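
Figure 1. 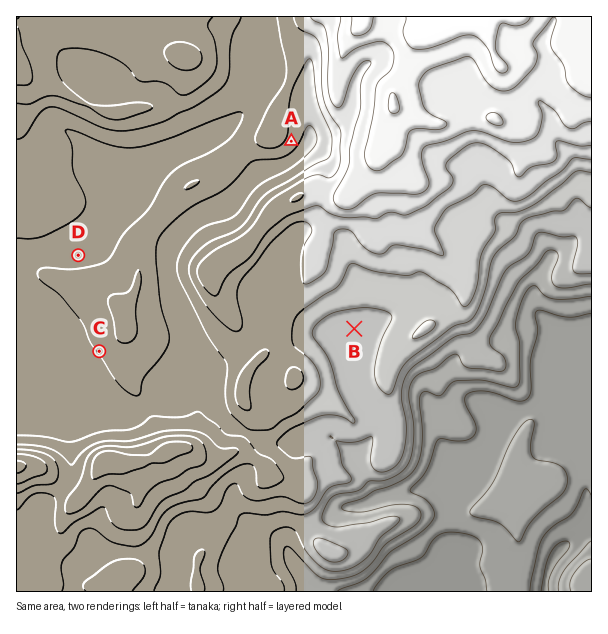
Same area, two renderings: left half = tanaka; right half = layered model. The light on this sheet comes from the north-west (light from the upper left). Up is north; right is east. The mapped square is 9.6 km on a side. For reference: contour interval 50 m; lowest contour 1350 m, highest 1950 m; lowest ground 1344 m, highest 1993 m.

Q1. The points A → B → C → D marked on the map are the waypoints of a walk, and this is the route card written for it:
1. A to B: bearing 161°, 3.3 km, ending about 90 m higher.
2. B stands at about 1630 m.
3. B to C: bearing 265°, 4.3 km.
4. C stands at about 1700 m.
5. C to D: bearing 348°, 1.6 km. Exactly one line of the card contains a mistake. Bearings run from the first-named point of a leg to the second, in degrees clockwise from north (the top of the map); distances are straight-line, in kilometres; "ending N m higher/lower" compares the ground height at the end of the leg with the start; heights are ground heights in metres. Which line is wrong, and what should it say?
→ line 1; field sense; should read lower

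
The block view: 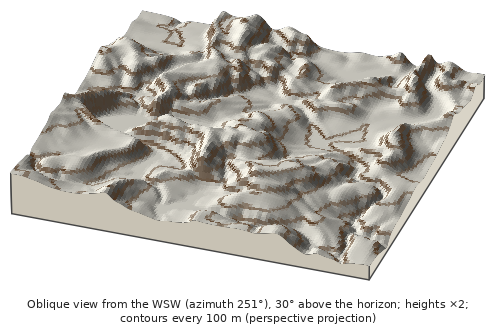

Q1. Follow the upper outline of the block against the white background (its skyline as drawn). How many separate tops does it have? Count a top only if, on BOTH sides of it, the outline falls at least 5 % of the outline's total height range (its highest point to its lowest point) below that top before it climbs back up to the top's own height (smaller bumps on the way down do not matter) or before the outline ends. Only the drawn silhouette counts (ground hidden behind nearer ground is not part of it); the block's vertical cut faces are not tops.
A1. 3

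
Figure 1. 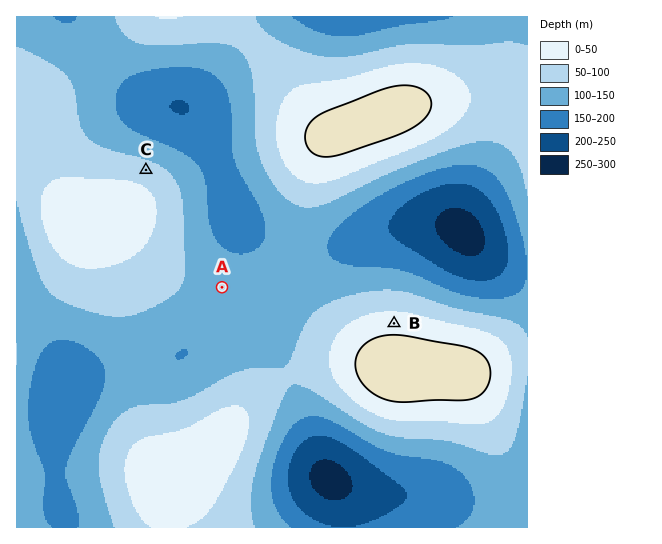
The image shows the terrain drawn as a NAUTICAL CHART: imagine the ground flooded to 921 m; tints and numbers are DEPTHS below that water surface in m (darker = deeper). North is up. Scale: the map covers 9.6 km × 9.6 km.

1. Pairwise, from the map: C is below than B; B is above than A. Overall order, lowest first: A C B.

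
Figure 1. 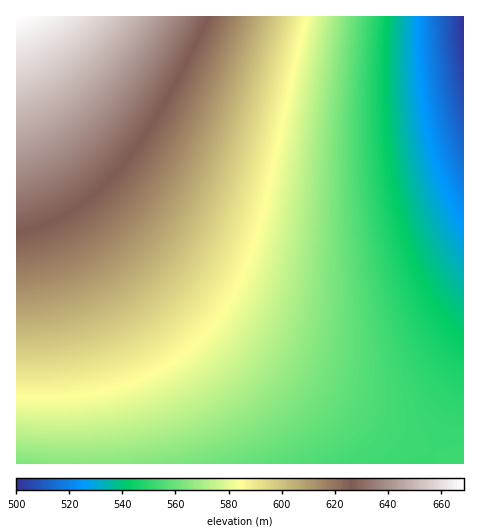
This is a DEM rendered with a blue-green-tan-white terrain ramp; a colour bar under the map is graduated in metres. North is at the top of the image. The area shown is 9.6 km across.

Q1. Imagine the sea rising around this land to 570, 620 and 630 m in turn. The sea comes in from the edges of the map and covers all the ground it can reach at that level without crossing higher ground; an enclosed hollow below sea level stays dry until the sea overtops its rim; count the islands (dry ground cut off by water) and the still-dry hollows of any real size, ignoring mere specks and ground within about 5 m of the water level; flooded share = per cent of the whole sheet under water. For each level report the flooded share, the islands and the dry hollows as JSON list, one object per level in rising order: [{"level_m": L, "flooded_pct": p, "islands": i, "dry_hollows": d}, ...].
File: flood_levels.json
[{"level_m": 570, "flooded_pct": 40, "islands": 0, "dry_hollows": 0}, {"level_m": 620, "flooded_pct": 83, "islands": 0, "dry_hollows": 0}, {"level_m": 630, "flooded_pct": 88, "islands": 0, "dry_hollows": 0}]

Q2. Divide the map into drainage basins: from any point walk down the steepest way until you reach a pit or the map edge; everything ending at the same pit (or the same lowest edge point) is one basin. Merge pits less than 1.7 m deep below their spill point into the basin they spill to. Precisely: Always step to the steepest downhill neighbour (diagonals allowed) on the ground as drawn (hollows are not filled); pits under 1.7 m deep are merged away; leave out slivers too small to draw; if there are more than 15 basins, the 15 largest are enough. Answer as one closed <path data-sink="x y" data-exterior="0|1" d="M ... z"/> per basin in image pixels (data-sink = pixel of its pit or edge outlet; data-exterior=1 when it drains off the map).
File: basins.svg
<path data-sink="463 17" data-exterior="1" d="M463 16l-447 1 0 145 41 124 16 58 12 67 3 53 376-1z"/><path data-sink="17 463" data-exterior="1" d="M17 163l-1 300 71 1-2-53-12-67-16-58z"/>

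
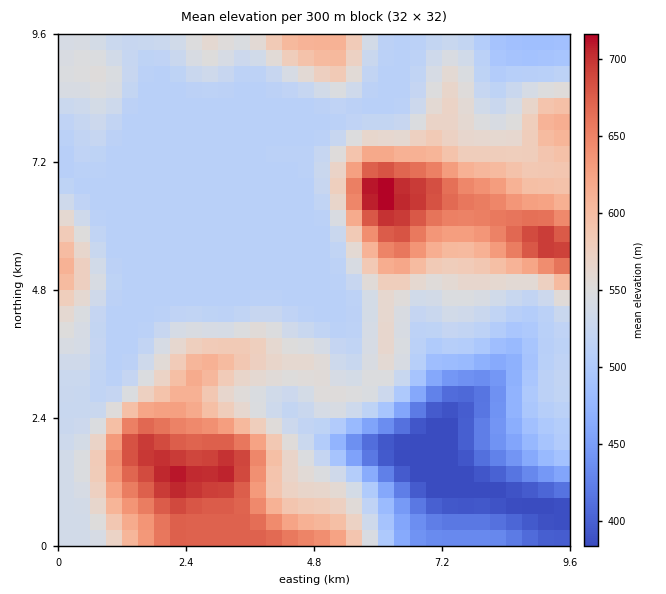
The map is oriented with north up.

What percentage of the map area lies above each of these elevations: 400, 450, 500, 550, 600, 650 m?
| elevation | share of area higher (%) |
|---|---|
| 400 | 96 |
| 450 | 91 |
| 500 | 85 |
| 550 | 36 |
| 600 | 19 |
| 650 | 10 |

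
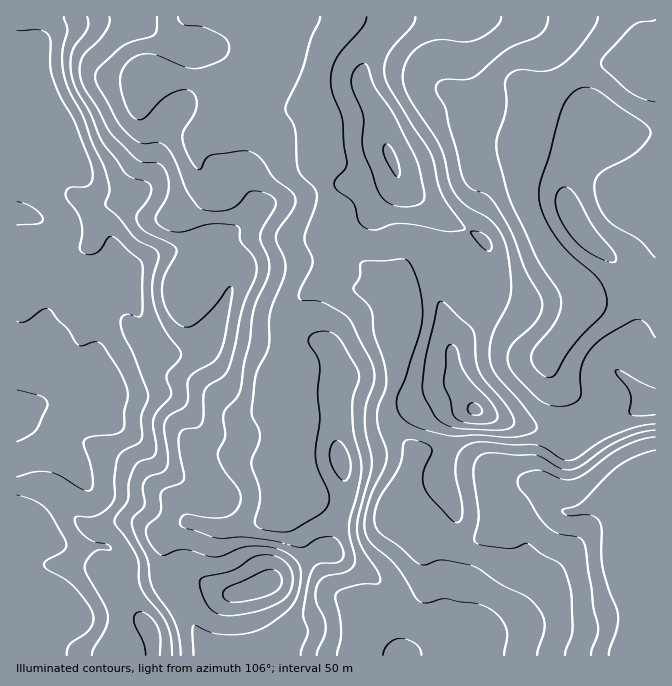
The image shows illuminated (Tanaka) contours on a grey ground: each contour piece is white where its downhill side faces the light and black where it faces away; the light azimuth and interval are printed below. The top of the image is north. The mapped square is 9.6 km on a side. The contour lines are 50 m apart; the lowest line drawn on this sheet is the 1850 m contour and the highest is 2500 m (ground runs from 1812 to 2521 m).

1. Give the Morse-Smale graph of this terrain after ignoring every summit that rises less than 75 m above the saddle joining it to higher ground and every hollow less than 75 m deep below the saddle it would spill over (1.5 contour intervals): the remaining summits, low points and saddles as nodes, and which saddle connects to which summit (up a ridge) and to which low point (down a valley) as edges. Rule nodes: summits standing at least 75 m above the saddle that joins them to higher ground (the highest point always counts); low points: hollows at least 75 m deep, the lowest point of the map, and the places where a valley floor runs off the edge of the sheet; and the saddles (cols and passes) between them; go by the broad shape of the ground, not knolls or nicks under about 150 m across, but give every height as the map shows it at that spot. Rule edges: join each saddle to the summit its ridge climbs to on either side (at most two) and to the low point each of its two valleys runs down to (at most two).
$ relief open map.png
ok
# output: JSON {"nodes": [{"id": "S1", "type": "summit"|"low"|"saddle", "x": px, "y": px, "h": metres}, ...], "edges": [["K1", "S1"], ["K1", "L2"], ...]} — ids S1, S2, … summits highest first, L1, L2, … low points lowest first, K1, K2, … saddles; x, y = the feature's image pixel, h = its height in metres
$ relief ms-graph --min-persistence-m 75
{"nodes": [
{"id": "S1", "type": "summit", "x": 17, "y": 420, "h": 2521},
{"id": "S2", "type": "summit", "x": 262, "y": 585, "h": 2373},
{"id": "S3", "type": "summit", "x": 475, "y": 410, "h": 2209},
{"id": "S4", "type": "summit", "x": 390, "y": 157, "h": 2204},
{"id": "L1", "type": "low", "x": 654, "y": 557, "h": 1812},
{"id": "L2", "type": "low", "x": 644, "y": 63, "h": 1871},
{"id": "K1", "type": "saddle", "x": 164, "y": 568, "h": 2261},
{"id": "K2", "type": "saddle", "x": 314, "y": 555, "h": 2212},
{"id": "K3", "type": "saddle", "x": 325, "y": 183, "h": 2094},
{"id": "K4", "type": "saddle", "x": 488, "y": 297, "h": 2069},
{"id": "K5", "type": "saddle", "x": 440, "y": 255, "h": 2067},
{"id": "K6", "type": "saddle", "x": 390, "y": 392, "h": 2043},
{"id": "K7", "type": "saddle", "x": 585, "y": 437, "h": 2024}],
"edges": [["K1", "S1"], ["K1", "S2"], ["K1", "L1"], ["K2", "S1"], ["K2", "S2"], ["K2", "L1"], ["K3", "S1"], ["K3", "S4"], ["K3", "L1"], ["K4", "S4"], ["K4", "S3"], ["K4", "L1"], ["K4", "L2"], ["K5", "S4"], ["K5", "S3"], ["K5", "L1"], ["K6", "S1"], ["K6", "S3"], ["K6", "L1"], ["K7", "S1"], ["K7", "S3"], ["K7", "L1"], ["K7", "L2"]]}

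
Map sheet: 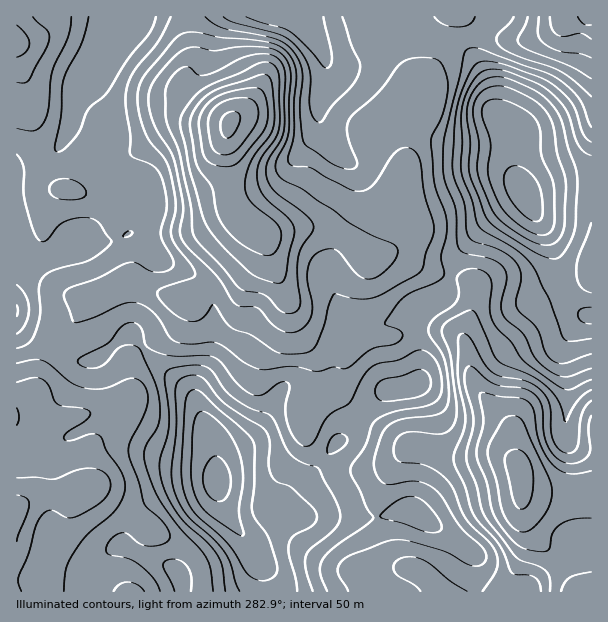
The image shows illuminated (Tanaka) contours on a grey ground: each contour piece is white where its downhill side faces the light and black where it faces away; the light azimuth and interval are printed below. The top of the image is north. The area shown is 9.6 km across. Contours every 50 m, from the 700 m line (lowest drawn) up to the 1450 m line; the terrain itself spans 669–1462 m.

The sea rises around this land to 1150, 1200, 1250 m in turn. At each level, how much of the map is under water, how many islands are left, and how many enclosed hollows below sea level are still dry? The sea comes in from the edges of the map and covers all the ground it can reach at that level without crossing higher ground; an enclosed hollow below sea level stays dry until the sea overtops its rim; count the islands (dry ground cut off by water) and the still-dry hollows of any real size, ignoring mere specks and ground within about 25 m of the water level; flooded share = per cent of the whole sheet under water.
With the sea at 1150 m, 81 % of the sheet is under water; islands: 1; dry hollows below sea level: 0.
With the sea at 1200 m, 87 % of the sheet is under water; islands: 1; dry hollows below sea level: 0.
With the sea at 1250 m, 92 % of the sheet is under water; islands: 1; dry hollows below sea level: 0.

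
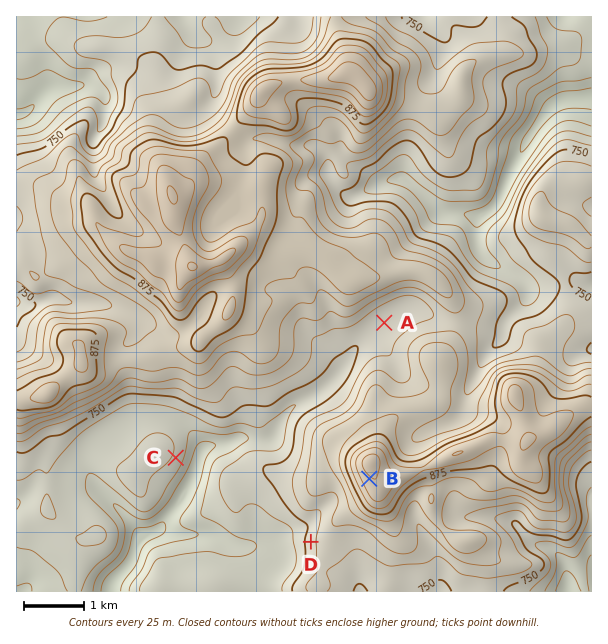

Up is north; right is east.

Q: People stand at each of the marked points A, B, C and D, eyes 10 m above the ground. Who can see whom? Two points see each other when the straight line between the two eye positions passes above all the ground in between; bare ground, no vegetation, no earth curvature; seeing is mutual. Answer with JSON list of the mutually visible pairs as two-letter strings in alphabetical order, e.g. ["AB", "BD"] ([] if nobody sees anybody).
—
["BC", "BD", "CD"]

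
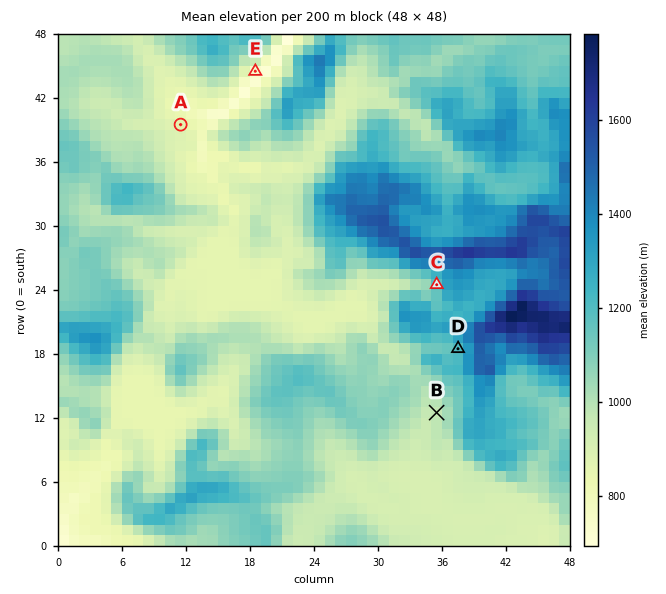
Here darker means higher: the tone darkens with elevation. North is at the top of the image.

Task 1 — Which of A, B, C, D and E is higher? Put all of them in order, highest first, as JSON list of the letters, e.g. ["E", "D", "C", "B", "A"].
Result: ["D", "C", "B", "A", "E"]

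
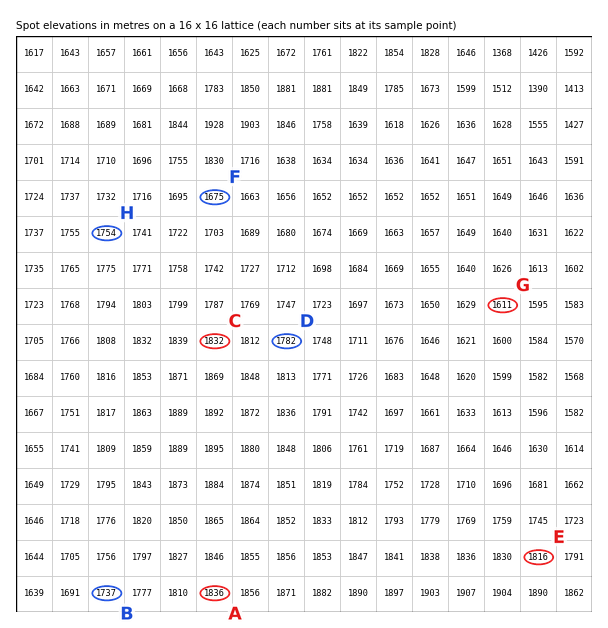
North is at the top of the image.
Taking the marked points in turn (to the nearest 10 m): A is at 1840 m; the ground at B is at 1740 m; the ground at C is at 1830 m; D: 1780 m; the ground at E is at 1820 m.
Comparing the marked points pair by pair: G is below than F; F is below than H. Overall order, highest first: H F G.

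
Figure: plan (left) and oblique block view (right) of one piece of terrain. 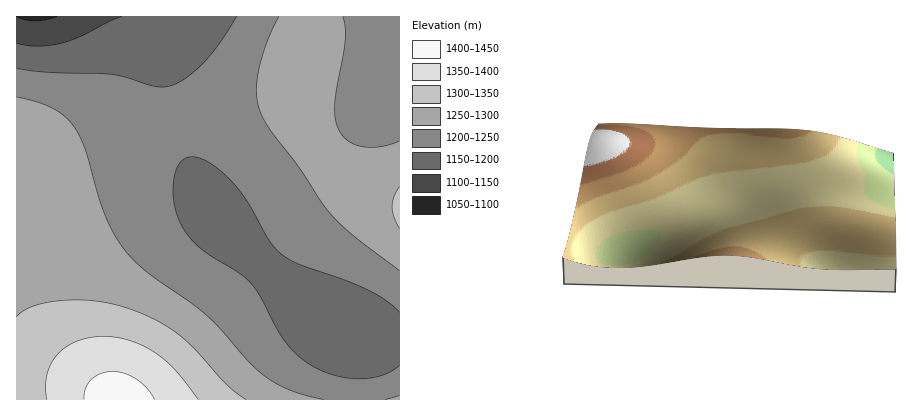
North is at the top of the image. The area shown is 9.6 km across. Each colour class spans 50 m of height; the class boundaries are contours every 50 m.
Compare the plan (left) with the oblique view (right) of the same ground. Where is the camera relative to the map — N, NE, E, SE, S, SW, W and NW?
E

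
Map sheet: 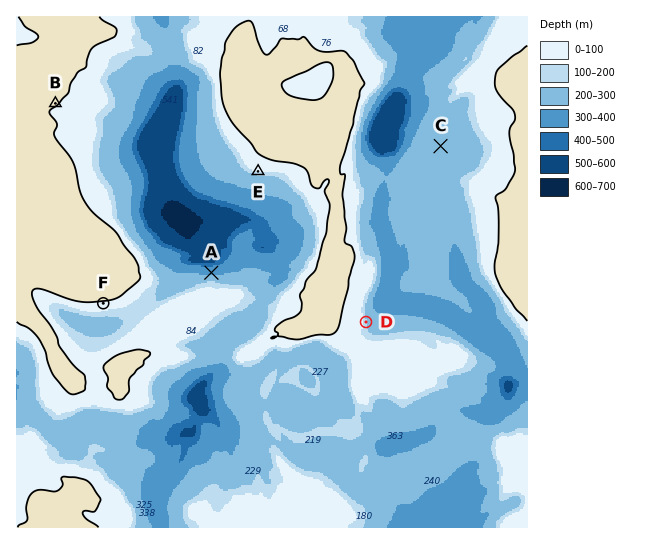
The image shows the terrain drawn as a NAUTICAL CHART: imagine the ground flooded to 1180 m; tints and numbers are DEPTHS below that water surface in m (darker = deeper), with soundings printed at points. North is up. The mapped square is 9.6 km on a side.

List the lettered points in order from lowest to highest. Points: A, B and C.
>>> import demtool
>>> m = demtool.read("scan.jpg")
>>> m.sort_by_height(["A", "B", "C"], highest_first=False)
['A', 'C', 'B']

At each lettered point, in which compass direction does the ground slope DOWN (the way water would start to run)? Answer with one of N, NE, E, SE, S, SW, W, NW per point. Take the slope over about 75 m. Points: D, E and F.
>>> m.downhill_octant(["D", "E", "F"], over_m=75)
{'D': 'E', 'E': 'S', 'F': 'S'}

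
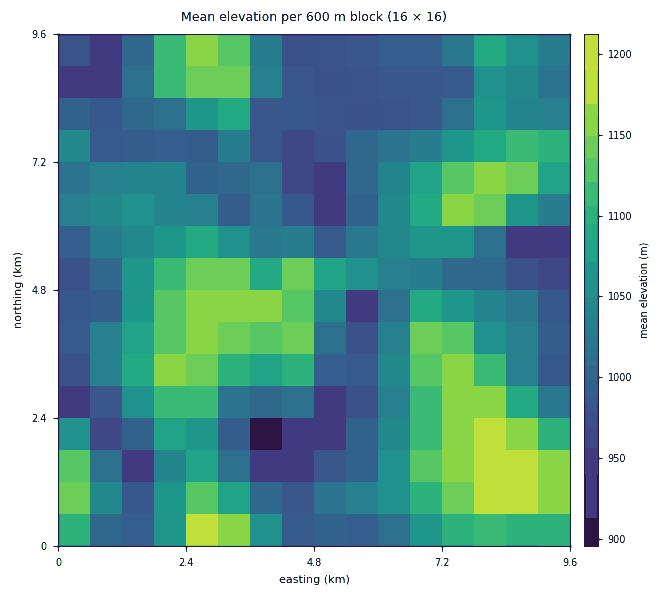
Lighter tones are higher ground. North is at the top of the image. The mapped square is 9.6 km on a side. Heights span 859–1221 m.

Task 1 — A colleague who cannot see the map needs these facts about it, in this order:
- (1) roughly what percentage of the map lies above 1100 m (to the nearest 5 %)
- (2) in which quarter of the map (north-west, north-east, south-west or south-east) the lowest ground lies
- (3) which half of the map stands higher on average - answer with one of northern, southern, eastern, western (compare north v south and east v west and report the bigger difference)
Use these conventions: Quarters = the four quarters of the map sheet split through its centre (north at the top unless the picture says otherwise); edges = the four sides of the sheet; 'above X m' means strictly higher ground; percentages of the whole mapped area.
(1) Roughly 25 % of the ground is higher than 1100 m.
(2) Look to the south-west quarter for the lowest ground.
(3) On average the southern half of the map is the higher ground.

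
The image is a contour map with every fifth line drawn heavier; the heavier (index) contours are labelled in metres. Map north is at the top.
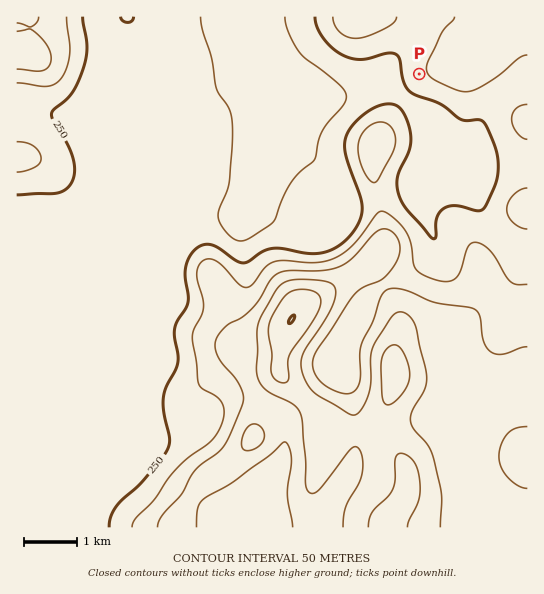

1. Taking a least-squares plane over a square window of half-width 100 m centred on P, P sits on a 6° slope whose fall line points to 250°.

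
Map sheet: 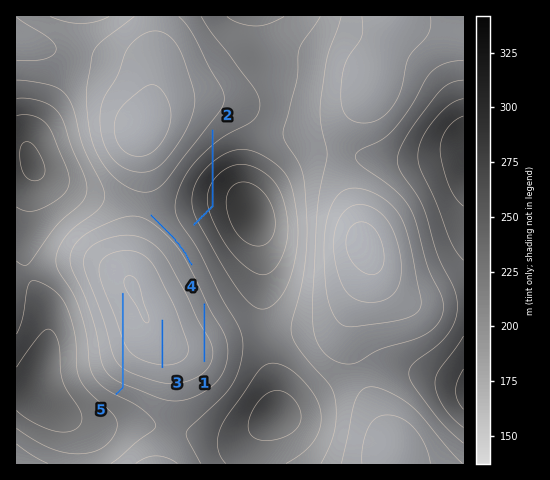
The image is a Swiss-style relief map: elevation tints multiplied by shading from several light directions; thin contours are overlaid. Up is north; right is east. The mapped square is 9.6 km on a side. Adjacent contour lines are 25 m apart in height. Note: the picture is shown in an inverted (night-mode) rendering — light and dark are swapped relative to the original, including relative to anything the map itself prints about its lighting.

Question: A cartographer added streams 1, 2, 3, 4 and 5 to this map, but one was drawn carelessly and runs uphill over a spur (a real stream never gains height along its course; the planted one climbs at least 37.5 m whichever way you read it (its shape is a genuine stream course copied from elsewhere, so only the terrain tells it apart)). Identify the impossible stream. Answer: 2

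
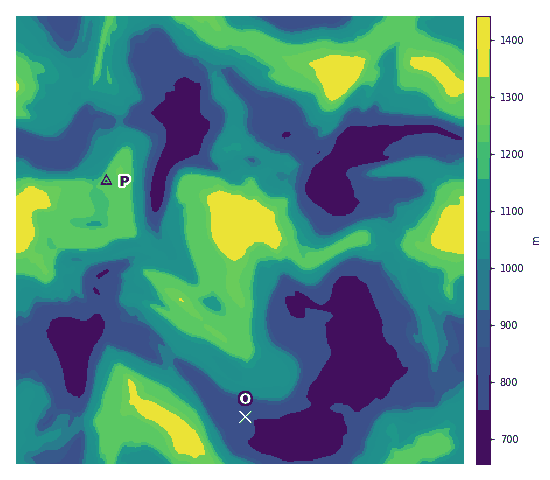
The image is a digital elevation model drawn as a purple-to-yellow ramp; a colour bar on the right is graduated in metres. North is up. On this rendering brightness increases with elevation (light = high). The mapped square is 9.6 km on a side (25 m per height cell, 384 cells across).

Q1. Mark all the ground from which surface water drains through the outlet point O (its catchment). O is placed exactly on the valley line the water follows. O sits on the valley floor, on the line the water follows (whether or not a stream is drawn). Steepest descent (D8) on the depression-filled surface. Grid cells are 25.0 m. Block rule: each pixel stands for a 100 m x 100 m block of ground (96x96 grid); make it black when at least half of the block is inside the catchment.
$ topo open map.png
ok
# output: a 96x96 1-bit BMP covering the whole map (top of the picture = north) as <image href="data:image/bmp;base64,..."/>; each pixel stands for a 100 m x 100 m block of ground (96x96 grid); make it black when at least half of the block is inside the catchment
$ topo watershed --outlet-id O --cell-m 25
<image width="96" height="96" href="data:image/bmp;base64,Qk2+BAAAAAAAAD4AAAAoAAAAYAAAAGAAAAABAAEAAAAAAIAEAAATCwAAEwsAAAIAAAAAAAAA////AAAAAAAAAAAAAAAAAAAAAAAAAAAAAAAAAAAAAAAAAAAAAAAAAAAAAAAAAAAAAAAAAAAAAAAAAAAAAAAAAAAAAAAAAAAAH4AAAAAAAAAAAAAAH+AAAAAAAAAAAAAAP/wAAAAAAAAAAAAAf/4AAAAAAAAAAAAA//8AAAAAAAAAAAAB//+AAAAAAAAAAAAD//8AAAAAAAAAAAAD//8AAAAAAAAAAAAD//8AAAAAAAAAAAAD//8AAAAAAAAAAAAB//8AAAAAAAAAAAAA//+AAAAAAAAAAAAAf//AAAAAAAAAAAAAf//AAAAAAAAAAAAAf//AAAAAAAAAAAAAf//AAAAAAAAAAAAAf//AAAAAAAAAAAAAf//AAAAAAAAAAAAAf/+AAAAAAAAAAAAAP/8AAAAAAAAAAAAAH/4AAAAAAAAAAAAAH/gAAAAAAAAAAAAAP/AAAAAAAAAAAAAAf8AAAAAAAAAAAAAAf4AAAAAAAAAAAAAAPwAAAAAAAAAAAAAAHgAAAAAAAAAAAAAAAAAAAAAAAAAAAAAAAAAAAAAAAAAAAAAAAAAAAAAAAAAAAAAAAAAAAAAAAAAAAAAAAAAAAAAAAAAAAAAAAAAAAAAAAAAAAAAAAAAAAAAAAAAAAAAAAAAAAAAAAAAAAAAAAAAAAAAAAAAAAAAAAAAAAAAAAAAAAAAAAAAAAAAAAAAAAAAAAAAAAAAAAAAAAAAAAAAAAAAAAAAAAAAAAAAAAAAAAAAAAAAAAAAAAAAAAAAAAAAAAAAAAAAAAAAAAAAAAAAAAAAAAAAAAAAAAAAAAAAAAAAAAAAAAAAAAAAAAAAAAAAAAAAAAAAAAAAAAAAAAAAAAAAAAAAAAAAAAAAAAAAAAAAAAAAAAAAAAAAAAAAAAAAAAAAAAAAAAAAAAAAAAAAAAAAAAAAAAAAAAAAAAAAAAAAAAAAAAAAAAAAAAAAAAAAAAAAAAAAAAAAAAAAAAAAAAAAAAAAAAAAAAAAAAAAAAAAAAAAAAAAAAAAAAAAAAAAAAAAAAAAAAAAAAAAAAAAAAAAAAAAAAAAAAAAAAAAAAAAAAAAAAAAAAAAAAAAAAAAAAAAAAAAAAAAAAAAAAAAAAAAAAAAAAAAAAAAAAAAAAAAAAAAAAAAAAAAAAAAAAAAAAAAAAAAAAAAAAAAAAAAAAAAAAAAAAAAAAAAAAAAAAAAAAAAAAAAAAAAAAAAAAAAAAAAAAAAAAAAAAAAAAAAAAAAAAAAAAAAAAAAAAAAAAAAAAAAAAAAAAAAAAAAAAAAAAAAAAAAAAAAAAAAAAAAAAAAAAAAAAAAAAAAAAAAAAAAAAAAAAAAAAAAAAAAAAAAAAAAAAAAAAAAAAAAAAAAAAAAAAAAAAAAAAAAAAAAAAAAAAAAAAAAAAAAAAAAAAAAAAAAAAAAAAAAAAAAAAAAAAAAAAAAAAAAAAAAAAAAAAAAAAAAAAAAAAAAAAAAAAAAAAAAAAAAAAAAAAAAAAAAAAAAAAAAAAAAAAAAAAAAAAAAAAAAAAAAAAAAAAAAAAAAAAAAAAAAAAAA="/>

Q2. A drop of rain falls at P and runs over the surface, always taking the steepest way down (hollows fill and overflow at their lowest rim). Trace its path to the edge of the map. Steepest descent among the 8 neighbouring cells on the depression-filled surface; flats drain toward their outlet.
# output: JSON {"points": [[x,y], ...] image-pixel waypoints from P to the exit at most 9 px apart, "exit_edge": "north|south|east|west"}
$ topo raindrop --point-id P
{"points": [[106, 181], [98, 174], [92, 165], [83, 155], [75, 151], [66, 153], [56, 155], [47, 154], [38, 151], [28, 146], [19, 140], [17, 140]], "exit_edge": "west"}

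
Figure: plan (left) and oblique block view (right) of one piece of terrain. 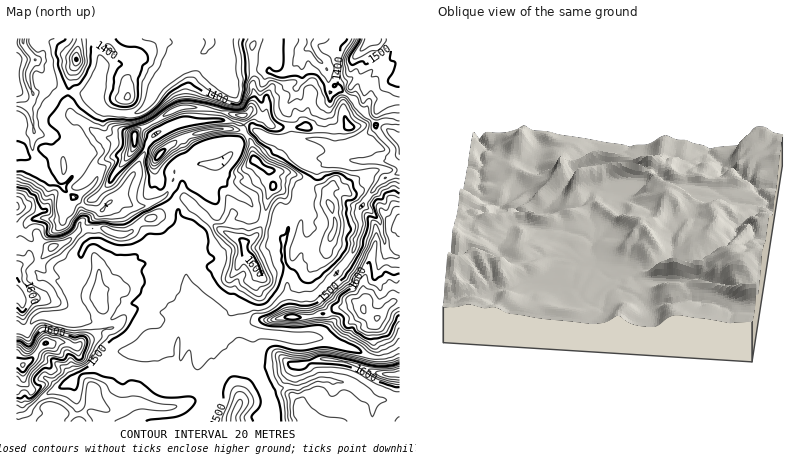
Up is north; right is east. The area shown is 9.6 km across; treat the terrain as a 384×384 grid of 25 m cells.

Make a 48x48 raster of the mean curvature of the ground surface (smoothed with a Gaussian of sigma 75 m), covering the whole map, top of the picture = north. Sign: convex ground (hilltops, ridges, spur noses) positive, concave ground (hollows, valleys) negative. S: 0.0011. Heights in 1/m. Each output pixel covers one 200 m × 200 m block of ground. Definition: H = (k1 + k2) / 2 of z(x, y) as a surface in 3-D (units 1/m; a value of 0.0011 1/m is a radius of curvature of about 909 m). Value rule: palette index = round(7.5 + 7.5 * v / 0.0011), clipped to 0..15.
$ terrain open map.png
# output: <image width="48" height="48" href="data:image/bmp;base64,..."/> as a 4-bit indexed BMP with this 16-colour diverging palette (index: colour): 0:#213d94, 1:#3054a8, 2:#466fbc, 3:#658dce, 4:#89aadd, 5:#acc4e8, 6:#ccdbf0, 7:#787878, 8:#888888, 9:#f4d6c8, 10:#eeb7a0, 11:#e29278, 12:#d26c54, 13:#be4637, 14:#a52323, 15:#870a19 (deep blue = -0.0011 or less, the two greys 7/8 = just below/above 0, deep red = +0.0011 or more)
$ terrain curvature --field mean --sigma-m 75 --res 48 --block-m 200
<image width="48" height="48" href="data:image/bmp;base64,Qk32BAAAAAAAAHYAAAAoAAAAMAAAADAAAAABAAQAAAAAAIAEAAATCwAAEwsAABAAAAAAAAAAlD0hAKhUMAC8b0YAzo1lAN2qiQDoxKwA8NvMAHh4eACIiIgAyNb0AKC37gB4kuIAVGzSADdGvgAjI6UAGQqHAGeIh2mmZ3ZmZmZnd3erVXdliYiIiIh4iGRpqpZ3iZmIiaqYd2aNlndVq3d3eIh4iHgnqXSKmIiZmYmZiGZryXdVqod3iIhmZovBNmWLh3eId2Z4iHd6t3ZpuKmHiXZ3Zou8U1WNqHeId3d3eHd4h2ZlQkiGdlZURnkih0SIZ3eId3d3eHh3d2Z6qGRFVVWN/rtUuWQkdnd3d3h4eHiHh3Z6u5dmZq//78/IRWq0V3d3d4h4d3iHd3Z97t3v//kxFrbla0y2Rnd3d3d4d3d3iHfLZGraYwAjIsC/6r/YZWd3d3eIh3d5h3d1RDMyESW4dXCf3rnpp2Z3eIeHh3d4d3ZVZmZUVXmHlTF8djRnmrhnd3eHiHd4d2QyMzRFmpy8o2U1MzRVZpt2eIeHh4iHaJ783KZUi4irk5gjRWd3mFiXd3d3d3eIdlW//+/6d5ubo7p5qoZomYZ4iHd3d3d3dmQWZEWMqat2ucqqmXaJmHd3d3h3d3d2aLhUQzJXraqVmsd4l1aJmImHd3eHd3d2epd2eIUmiXqVh5RXZ3Z4l4iIh3d3d3jGmq11eJhDVZxXmKVXd4dnp3d3d4iHiHeqSOmGZ5mDJo12l7d4Vndop3d4iIiGiIZtbMV2h4mYI2ylhomJdndpl3iIiId3d3ZarnZ1p4irgUrGVnlp6mVZdlVndneHd4ZGx0Z1qIiZlgfnWId53/dFRGdmd4iHd2Z62nV1mHebhxbYWYa4A66Ife3HZ3d3dmzaitVmeWZ9iCW2iYW8YA677Ye5eHd3Zqt2ZqdnandaqGLEuYQ0ZDn2NFR7/Jhme3SHZYpXaXdqlzeFqsqcs0ZyJWdEa6dYuWWZhXtGd2eMhzRNe8qWtGWMhGZnQ3mNlmaoZXxHdmirdWGaicmlp2VKx0aIqEapZ3iVVVyaZmeoe7cnuJlmVWyDfoRnqZSXd3domIrZVXmrmmlUiYZVWWanLcVFiYWHd3Z4d3iIipZ8uImkJVVXiZV5RekimlV3d3ZqyJzex1VmZnm8xnhWiYZoln9wr1NWd3dTrtl2NGdmZVVVU5lpiYd1WJvxL/ZFZ3dzX6VGZ3iHd4iIZ5d6iIdmdlT6CP+oNGZ1PoZniIh3eIibVodWZ4ZoqWX8AVv/xzIzfCJFVEVWZmekaodIh3aLmLv/ghJY3//9oinKm8qrrLlFyZdpmImpaJY4/4IiEAATc56Yerh3jKtDRKaJiKqGUxAAGv+FeKz//YpEaHZlvGCbd1OIeJhmVomUAX7///xgT2pld5dj7BWMl6hZeJdnab3XQ1Z3ZUMQTWyIZqlytBtYiLVXdoZnZoq3VVeHZVVTTUuIZctjK4p5eKKodohmZomXZlV6hmd1X2iopqtmaZiHm6K3Zrt1Z4mYdnZXh3d2amREZnlEi3d3arRXd66WZmaIh3d2eHd2e3aYZodFbIhmd8cmaJ+VRomZmGd3Z3h1e3aYdpVmXteFeYKmeX2EW6iImXd4hnh2jHaIdleXVux4STfJl1mHmXZmd4iIiGh2nJeYeVh3YkzMiA=="/>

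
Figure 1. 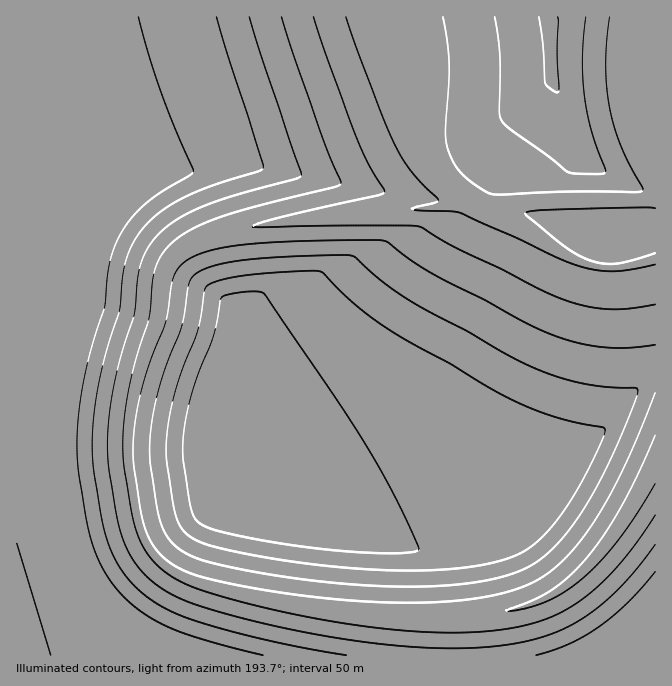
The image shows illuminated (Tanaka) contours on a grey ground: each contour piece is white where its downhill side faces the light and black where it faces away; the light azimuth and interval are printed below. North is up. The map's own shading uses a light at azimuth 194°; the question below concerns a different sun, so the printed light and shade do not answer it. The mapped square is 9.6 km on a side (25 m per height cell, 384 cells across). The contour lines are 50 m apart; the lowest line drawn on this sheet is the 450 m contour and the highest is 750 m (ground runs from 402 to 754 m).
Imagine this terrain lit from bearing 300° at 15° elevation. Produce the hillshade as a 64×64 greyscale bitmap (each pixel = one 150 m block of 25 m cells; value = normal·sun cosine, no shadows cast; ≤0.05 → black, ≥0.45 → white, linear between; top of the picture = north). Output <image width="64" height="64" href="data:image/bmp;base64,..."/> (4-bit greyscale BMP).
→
<image width="64" height="64" href="data:image/bmp;base64,Qk12CAAAAAAAAHYAAAAoAAAAQAAAAEAAAAABAAQAAAAAAAAIAAATCwAAEwsAABAAAAAAAAAAAAAAABEREQAiIiIAMzMzAERERABVVVUAZmZmAHd3dwCIiIgAmZmZAKqqqgC7u7sAzMzMAN3d3QDu7u4A////AIiIiIiIiIiImaqqqqqqqqqqq7u7u7vMzMzd3d3JiIiIiIiIiIiIiIiJmZqqqqqqqqqru7u7u8zMzN3d3tyoiIiIiIiIiIiIiJmZqqqqqqqqqqu7u7u7vMzM3d3u7tuIiIiIiIiIh3eImZmaqqqqqqqqmZmZmZmaq8zd3e7u7riIiIiIiId2d4iZmZqqqZmYiId3ZmZVVVVmeKze7u7v64iIiIiIdmZ3iImZmZiId3ZlVVRERERDMzMzRpzu7v/+uYiIiIdlVmd4iIiId2ZVVVVUREREREMzMyIiJa3v///siIiIhlRVZnd3d2ZVVVVVVVREREREQzMzIiERON////6IiIh1REVWZ4dmVVVVVVVVVERERERDMzMiIRESff///4iIiGQzRFaIh2ZlVVVVVVVVVVVVVEREMyIhEQAX3///iIiHUzMzWJmHZmVVVVVVZmZmZmZmZmZVQyEQAAKO//+IiIdCIzNpuph2ZlZmZmZ3d3d3iIiIh3d2QQAAADrv/4iIhjIiI4vLqXdmZ3d3eIiIiIiIiIiIiIh0EAAABM//iIh1MiIknMzLl3d3iIiIiIiIiIiIiIiIiIdRAAABff+IiHUiIiWt3dyoiIiIiIiIiIiIiIiIiIiIiHQQAAAq/4iIdCIiJr3d3KiIiIiIiIiIiIiIiIiIiIiIhzAAAAXfiIh0IiInzd3cmIiIiIiIiIiIiIiIiIiIiIiIYgAAAp6IiGQiIjjN3dyYiIiIiIiIiIiIiIiIiIiIiIh1EAAASoiIYxESOd3d25iIiIiIiIiIiIiIiIiIiIiIiIcwAAAUiIhjERE53t3biIiIiIiIiIiIiIiIiIiIiIiIiFEAAAGIiFIRETru7tuIiIiIiIiIiIiIiIiIiIiIiIiIcwAAAIiIUhEROu7u64iIiIiIiIiIiIiIiIiIiIiIiIiGIAAAiIhiERE57u7riIiIiIiIiIiIiIiIiIiIiIiIiZliAACIiGIRESnu7uyYiIiIiIiIiIiIiIiIiIiIiIiZmZYgAIiIYxEAKO7u7ZiIiIiIiIiIiIiIiIiIiIiIiJmZmFEAiIhzEAAW3v/9qIiIiIiIiIiIiIiIiIiIiIiImZmZhBCIiHQQABXP//64iIiIiIiIiIiIiIiIiIiIiIiZmZmYMYiIdBAAA77//siIiIiIiIiIiIiIiIiIiIiIiImZmZl0iIh1IAACnv//2YiIiIiIiIiIiIiIiIiIiIiIiZmZmZiIiIYgAAFt///riIiIiIiIiIiIiIiIiIiIiIiJmZmZqYiIhzAAAEz///yYiIiIiIiIiIiIiIiIiIiIiImZmZmqiIiHUQAAKe///aiIiIiIiIh3iIiIiIiIiIiIiZmZmqqIiIhiAAAW3//+qIiIiIiId3eIiIiIiIiIiIiJmZmaqoiIiHMAAAO+7u64iIiIiId3d4iIiIiIiIiIiImZmZqqiIiIdRAAAp7u7riIiIiHd3d3eIiIiIiIiIiIiZmZmqqIiIiGIRESnu7uyYiIiHd3d3d4iIiIiIiIiIiImZmqqoiIiIYxERKN7u7cupmYd3d3d3eIiIiIiIiIiIiZmaqqiIiIhjEAAX3/7t3My7qYd3d3d3iIiIiIiIiIiJmZqqqIiIiHMQAATP7t3czMzMuYd3d3eIiIiIiIiIiIiIiZmoiIiIdBAAAY3u3dzMzMzLuYd3d3iIiIiIiIiIiIh3d4iIiIh1EAAAKM3dzMzMzMzLuYd3eIiIiIiIiIiIh3ZmaIiIiIcwAAACWLzMzMzMzMzLuph3iIiIiIiIiIiHdmZoiIiIh1EAABETRomqu7vMzMzLupiIiIiIiIiIiIh3ZniIiIiIdBABERIiNEVneJmqq7u7uqmIiIiImZmZmZmHeIiIiIiHQREREiIiMzM0RVVmd4iZmZiIiZmaqqq7u7qYiIiIiId0IREiIiIzMzMzMzNEVWZ3iId3d3eIiIiImZiIiIiIiHdTIiIiIjMzMzM0RFVWZneIiHdlVVVVVVVmaIiIiIiIh3dUMiIiMzNEREVVZmZ3eIiIiId2ZVRFVVZoiIiIiIh3d3dlVENEREVVVmZmZmeJmIiIiIiHdlVFVmiIiIiIh3d3d3d3ZVVVVVVmZmZmeJmZiIiIiIiIZFVmeIiIiIh3d3d3d3d2VVVVVVVmZmZ4mZmYiIiIiIdUVWd4iIiIh3d3d3d3d2ZVVVVVVVZmZnmZmZmIiIiIhkRVZ3iIiIiHd3d3d3d3ZVVVVVVVVVZmiaqpmZiIiIh1RFVneIiIiHd3d3d3d3dlVVVVVVVVVWeKqqqqmYiIiGRERWeIiIiHd3d3d3d3d2VVVVVVVVVVZ5qqqqqqmIiHVERFZ4iIiId3d3d3d3d2ZVVVVVVVVVVnmqqqqqqpmIZEREVniIiId3d3d3d3d3ZVVVVVVVVVVWiaqqqqqqqpdkM0RWeIiIh3d3d3d3d3dlVVVVVVVVVVaJqqqqqqqqp1QzRFZ4iIh3d3d3d3d3dmVVVVVVVVVVZ4maqqqqqqqoVDNEVniIiHd3d3d3d3d2VVVVVVVVVVVnmZmqqqqqqqhUMzRWeIiId3d3d3d3d3ZVVVVVVVVVVWiZmaqqqqqqp1QzNFZ4iId3d3d3d3d3ZlVVVVVVVVVVaJmZmqqqqqqnVDM0VneIh3d3d3d3d3dlVVVVVVVVVVZ5mZmZqqqqqqdUMzRFd4iHd3d3d3d3d2VVVVVVVVVVVomZmZmqqqqql1QzNEVn"/>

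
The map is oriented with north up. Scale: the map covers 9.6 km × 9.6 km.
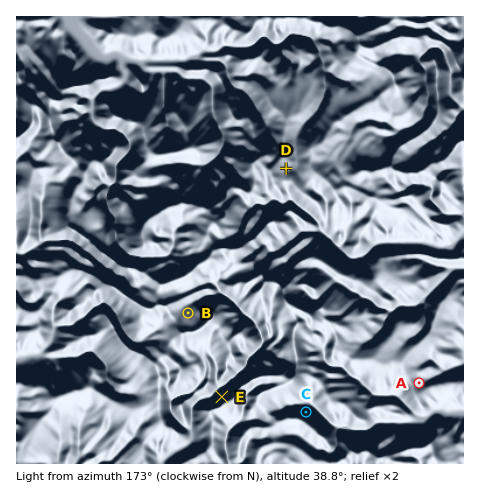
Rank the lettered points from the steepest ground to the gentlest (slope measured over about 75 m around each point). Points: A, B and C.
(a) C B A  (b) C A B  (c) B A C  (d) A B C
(b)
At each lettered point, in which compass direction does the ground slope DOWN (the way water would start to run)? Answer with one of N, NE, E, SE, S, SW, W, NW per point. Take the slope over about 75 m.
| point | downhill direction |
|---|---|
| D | E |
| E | NW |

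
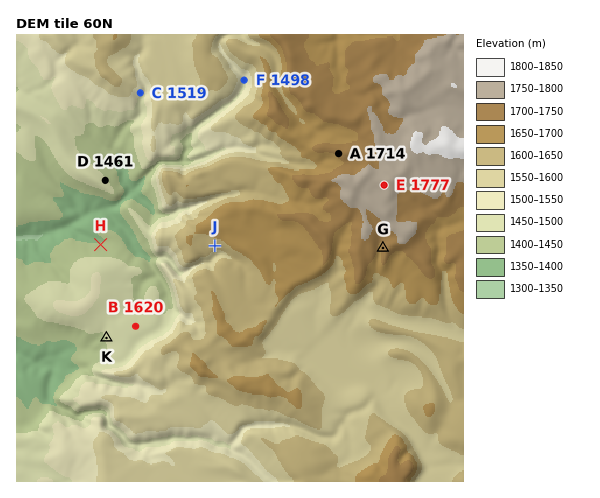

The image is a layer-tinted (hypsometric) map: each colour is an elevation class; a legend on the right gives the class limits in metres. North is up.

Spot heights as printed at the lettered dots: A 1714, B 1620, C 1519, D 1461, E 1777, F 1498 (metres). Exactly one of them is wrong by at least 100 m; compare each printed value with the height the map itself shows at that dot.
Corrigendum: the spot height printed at B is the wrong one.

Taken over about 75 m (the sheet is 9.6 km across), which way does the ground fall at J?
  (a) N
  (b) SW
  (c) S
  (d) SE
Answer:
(c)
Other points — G W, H N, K W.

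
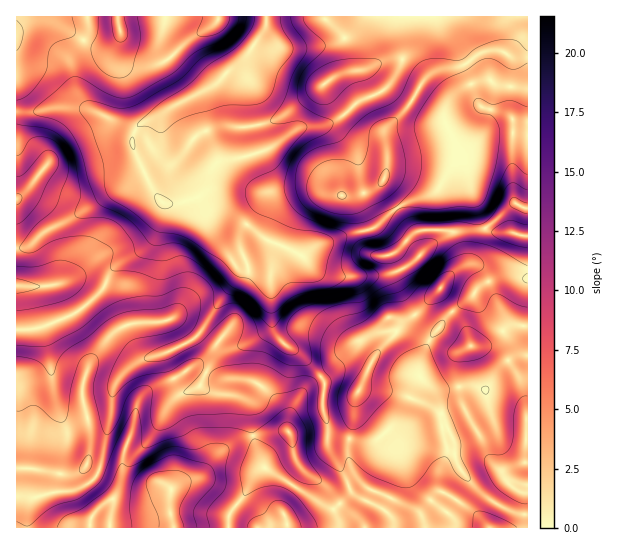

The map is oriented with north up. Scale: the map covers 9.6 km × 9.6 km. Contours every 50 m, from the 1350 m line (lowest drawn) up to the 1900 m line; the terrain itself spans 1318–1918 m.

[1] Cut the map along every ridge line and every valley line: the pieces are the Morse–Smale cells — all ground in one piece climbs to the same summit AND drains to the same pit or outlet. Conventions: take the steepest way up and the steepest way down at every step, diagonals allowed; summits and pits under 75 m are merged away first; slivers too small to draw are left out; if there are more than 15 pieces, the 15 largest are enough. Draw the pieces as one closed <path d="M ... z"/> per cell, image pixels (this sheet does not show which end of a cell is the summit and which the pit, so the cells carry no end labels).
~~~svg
<path d="M402 16l-135 0-3 15-17 26-9 8-9 6-11 12-44 22-15 11-17 7-6 6-4 9 1 11 19 40 12 14-1 14-10 21-14 14-21 12-7 7-10 20-22 20-40 17-23 2 1 198 511-1 0-248-13-4-21 4-13 6-11 14-25 19-18 27-8 22 1 11-7 11-12 30-6 6-21 16-16 0-23-5-7-5 0-6-5-15 1-29-20-23-17-11-14-17-2-21 0-38 8-26-13-5-25-20-31-12-11-11 6-6 6-18 8-12 19-2 27-8 34-23 30-4 16-9 16-15 22-9 13-16 7-16z"/><path d="M527 16l-124 0-2 3 2 40-7 16-13 16-22 9-16 15-16 9-30 4-34 23-27 8-19 2-8 12-6 18-6 6 11 11 31 12 25 20 36 16 15-11 33-12 24-5 27-23 34-13 20-29 1-17-12-25 3-16 7-10 13-10 16-5 7 0 8 5 8 2 22 0z"/><path d="M457 156l-2 7-19 30-1 46-22 24-8 5-28 8-46 0-14-5-16-16-20-10-4 2-6 24 0 38 2 21 14 17 12 6 25 28-1 29 5 15 0 6 3 4 27 6 16 0 8-5 19-17 12-30 7-11-1-11 8-22 18-27 25-19 11-14 13-6 13-4 21 3 0-41-17-5-18 0-8-5-14-37-4-20z"/><path d="M266 16l-249 0-1 95 21 1 14-4 31 0 15 4 38 17 7-6 17-7 15-11 36-17 8-5 11-12 9-6 9-8 17-26 3-6z"/><path d="M82 108l-31 0-14 4-21 1 1 135 13-3 16-14 28-14 33-22 40-17-15-35 0-5 4-8-39-18z"/><path d="M146 179l-39 16-33 22-28 14-16 14-14 4 1 80 22-1 36-15 26-22 10-20 7-7 17-9 14-12 14-26 1-14-8-8z"/><path d="M490 80l-20 4-16 11-7 10-3 16 9 17 3 17 11 15 4 20 14 37 8 5 18 0 16 4 1-147-30-4z"/><path d="M435 192l-34 13-30 24-21 4-33 12-14 12 14 14 14 5 46 0 22-5 14-8 22-24z"/>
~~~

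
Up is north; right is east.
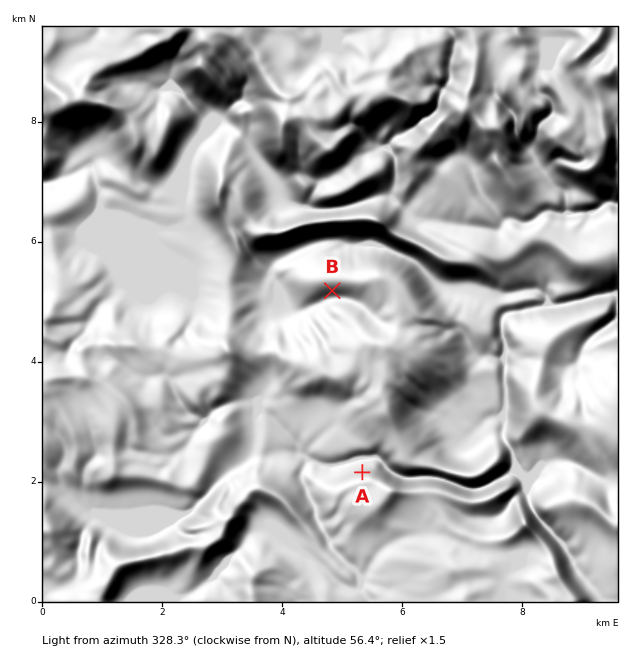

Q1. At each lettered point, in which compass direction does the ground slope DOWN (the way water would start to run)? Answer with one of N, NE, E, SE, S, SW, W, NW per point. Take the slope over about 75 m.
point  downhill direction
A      N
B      S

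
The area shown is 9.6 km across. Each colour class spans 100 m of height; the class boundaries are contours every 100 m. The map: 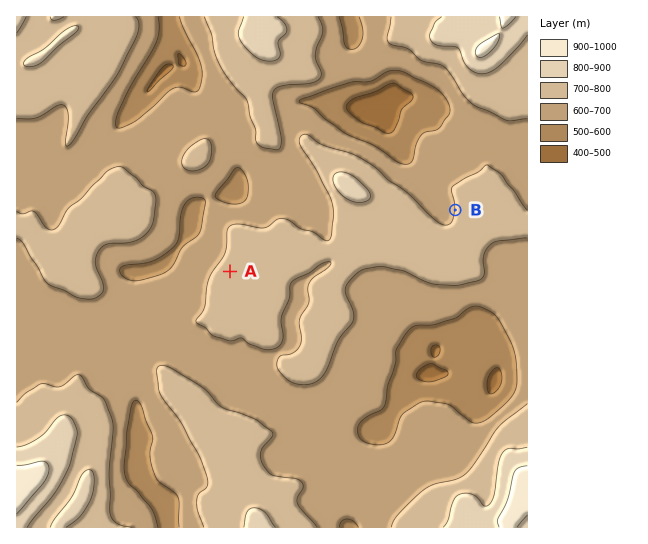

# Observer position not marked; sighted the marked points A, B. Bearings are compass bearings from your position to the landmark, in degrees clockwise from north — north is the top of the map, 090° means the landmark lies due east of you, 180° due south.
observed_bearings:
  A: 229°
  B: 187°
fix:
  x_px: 474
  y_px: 59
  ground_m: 880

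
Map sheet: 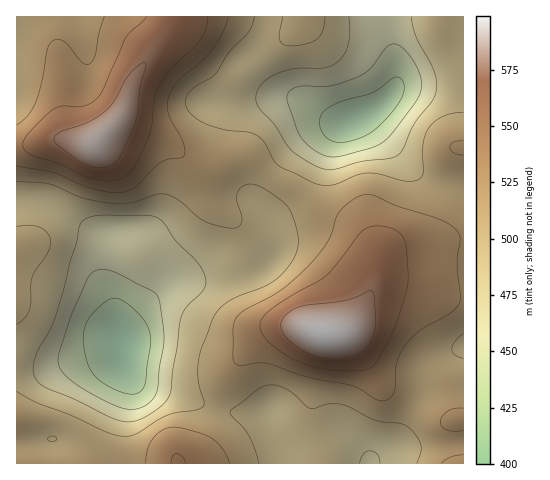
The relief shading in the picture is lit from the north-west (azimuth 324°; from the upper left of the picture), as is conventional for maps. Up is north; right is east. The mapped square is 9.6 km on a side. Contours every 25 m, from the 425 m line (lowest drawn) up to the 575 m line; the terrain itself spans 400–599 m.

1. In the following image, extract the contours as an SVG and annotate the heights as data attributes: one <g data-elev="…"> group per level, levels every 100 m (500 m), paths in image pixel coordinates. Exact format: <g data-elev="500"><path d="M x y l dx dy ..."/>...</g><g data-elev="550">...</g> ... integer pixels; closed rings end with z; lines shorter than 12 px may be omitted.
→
<g data-elev="500"><path d="M259 463l-4-14-6-13-6-9-12-11-1-4 3-3 25-20 7-3 7-1 8 1 10 5 19 17 5 1 15-5 11 0 10 3 25 13 30 5 9 8 7 11 0 8-4 11"/><path d="M50 441l-3-2 2-2 5-1 3 2-2 3z"/><path d="M463 358l-8-3-3-6 3-8 8-7"/><path d="M17 324l7-5 5-7 2-8 1-26 3-7 12-18 4-11-3-8-8-7-9-2-14 2"/><path d="M17 181l31 3 35 14 29 5 18 0 27-9 9 0 13 6 25 21 13 5 15 2 7-1 3-6-5-21 1-8 7-7 10-1 15 8 18 15 6 14 4 20-1 9-3 8-15 19-14 9-35 14-9 7-6 8-13 33-3 12-1 21 6 22-1 3-3 3-31 5-10 5-23 15-14 2-14-3-37-17-33-13-21-12"/><path d="M463 112l-11 1-10 4-8 5-6 6-3 8-2 9 0 28-2 4-3 3-13 1-26-7-10-1-12 2-25 10-10 0-10-3-34-17-5-5-8-17-8-8-9-3-24-2-17-6-14-8-7-10 0-7 3-7 6-5 21-14 13-21 21-21 4-14"/><path d="M283 17l-4 16 1 7 4 5 7 1 16-2 10-5 6-8 2-14"/></g>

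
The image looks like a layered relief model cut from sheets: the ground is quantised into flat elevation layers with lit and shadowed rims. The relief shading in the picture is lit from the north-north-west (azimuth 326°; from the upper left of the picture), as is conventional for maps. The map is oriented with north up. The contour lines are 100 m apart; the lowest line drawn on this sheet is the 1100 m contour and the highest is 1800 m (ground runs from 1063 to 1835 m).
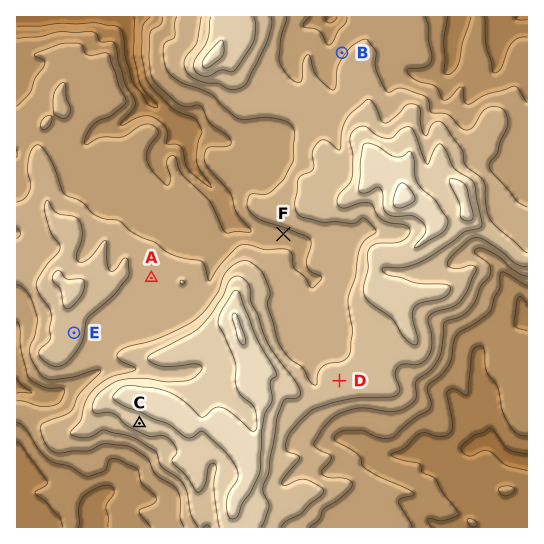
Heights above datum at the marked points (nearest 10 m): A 1490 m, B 1380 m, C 1650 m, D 1540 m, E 1550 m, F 1360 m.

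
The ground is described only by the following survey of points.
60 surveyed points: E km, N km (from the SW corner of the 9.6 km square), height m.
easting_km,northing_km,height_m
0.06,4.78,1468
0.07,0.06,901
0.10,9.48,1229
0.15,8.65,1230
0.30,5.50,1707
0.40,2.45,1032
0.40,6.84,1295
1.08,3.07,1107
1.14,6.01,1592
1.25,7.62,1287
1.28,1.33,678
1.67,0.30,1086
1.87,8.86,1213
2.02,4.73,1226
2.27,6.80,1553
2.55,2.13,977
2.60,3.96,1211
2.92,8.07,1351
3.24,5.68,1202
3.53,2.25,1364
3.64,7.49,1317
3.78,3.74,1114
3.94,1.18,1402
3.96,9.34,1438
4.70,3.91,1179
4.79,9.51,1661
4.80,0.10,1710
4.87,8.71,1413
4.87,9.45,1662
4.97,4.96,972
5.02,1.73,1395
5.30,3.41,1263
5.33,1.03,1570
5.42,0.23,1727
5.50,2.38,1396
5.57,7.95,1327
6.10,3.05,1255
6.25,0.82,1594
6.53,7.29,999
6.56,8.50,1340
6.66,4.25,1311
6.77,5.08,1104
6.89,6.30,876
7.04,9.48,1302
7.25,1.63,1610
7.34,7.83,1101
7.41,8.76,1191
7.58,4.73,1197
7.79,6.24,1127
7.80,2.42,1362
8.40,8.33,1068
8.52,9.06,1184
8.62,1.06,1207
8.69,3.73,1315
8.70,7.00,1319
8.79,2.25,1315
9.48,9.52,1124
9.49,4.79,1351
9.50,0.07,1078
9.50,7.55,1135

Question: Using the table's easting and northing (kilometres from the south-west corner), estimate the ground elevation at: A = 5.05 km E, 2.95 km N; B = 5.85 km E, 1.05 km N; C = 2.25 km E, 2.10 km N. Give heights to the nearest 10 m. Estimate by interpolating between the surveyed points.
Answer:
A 1260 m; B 1570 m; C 950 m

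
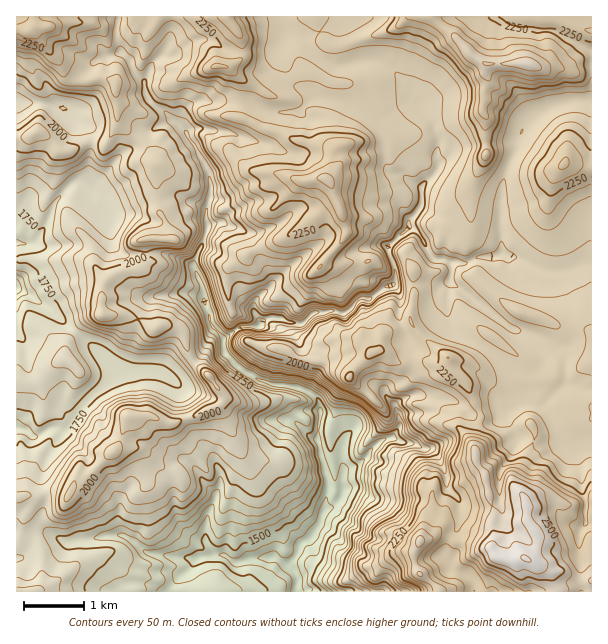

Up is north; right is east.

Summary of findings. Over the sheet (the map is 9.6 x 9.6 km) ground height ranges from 1360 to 2610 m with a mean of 2020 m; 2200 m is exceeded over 19.4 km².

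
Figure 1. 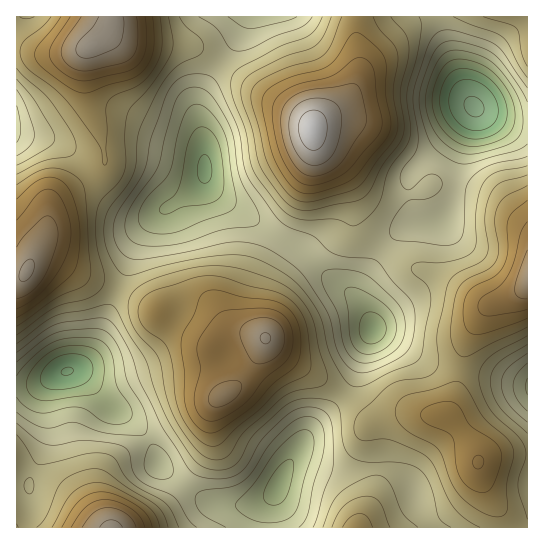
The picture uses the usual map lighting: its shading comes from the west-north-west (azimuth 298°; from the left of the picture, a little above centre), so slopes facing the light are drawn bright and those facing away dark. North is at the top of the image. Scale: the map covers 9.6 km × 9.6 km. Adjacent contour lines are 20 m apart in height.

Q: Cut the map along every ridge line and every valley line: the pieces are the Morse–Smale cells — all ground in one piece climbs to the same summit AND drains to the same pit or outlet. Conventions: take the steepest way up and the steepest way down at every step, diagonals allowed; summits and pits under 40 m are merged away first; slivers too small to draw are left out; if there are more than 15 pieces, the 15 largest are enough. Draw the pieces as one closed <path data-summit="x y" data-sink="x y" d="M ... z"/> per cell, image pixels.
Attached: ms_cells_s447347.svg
<path data-summit="313 129" data-sink="474 107" d="M527 16l-171 1 0 22 3 12 0 24-3 8-5 11-13 13-25 18-1 8 5 13 22 24 10 19 4 13 3 28 25 19 3 0 14-17 9-5 11-3 19 0 7-3 9-22 7-38 15-53 32 13 21 2z"/><path data-summit="111 527" data-sink="67 371" d="M74 371l-11 1-25 12-22 3 1 141 109 0 35-17 22-24-4-6-20-15-4-15-11-18-14-14-20-12-17-22-10-9z"/><path data-summit="91 46" data-sink="205 170" d="M109 29l-7 10-15 11-2 4 2 41 4 16 10 26 4 22-2 10-12 9 20 23 11 8 13 6 18 0 32-18 19-19 1-15-1-18-5-24 0-19 5-13 16-26-29-16-65-6-13-5z"/><path data-summit="266 338" data-sink="205 170" d="M205 173l-2 8-13 12-28 18-18 18-9 16-18 45 17 7 25 18 48 26 7 0 15-8 21 0 15 4-8-19 0-27 6-20 18-32-64-44-9-10z"/><path data-summit="527 279" data-sink="474 107" d="M475 108l-15 53-7 38-9 22-7 3-19 0-11 3-9 5-15 18 27 17 16 4 21 9 36 23 10 1 25-11 10-8 0-160-21-4z"/><path data-summit="266 338" data-sink="67 371" d="M119 291l-3 2-4 9-19 49-14 16-7 3 11 6 27 31 20 12 14 14 11 18 4 15 24 19 16-19 10-19 3-38 4-8 9-8-12-32-1-14 3-5-8-1-13-6-35-20-16-12z"/><path data-summit="266 338" data-sink="278 486" d="M266 339l-9 19-13 20-11 11-17 12-5 14-2 32-10 19-15 19 14 11 13 7 14 2 21 0 16-4 9-5 5-5 11-24 22-36 35-36-61-39z"/><path data-summit="313 129" data-sink="205 170" d="M221 64l-17 25-5 13 0 19 5 24 1 34 6 10 12 11 58 39 12-22 18-51 2-13-1-27-10-10-45-27z"/><path data-summit="266 338" data-sink="373 329" d="M283 240l-4 2-8 13-11 24-3 12 0 27 3 9 7 14 11 11 67 43 11-21 8-27 8-16 0-6-9-18-17-18-17-12-24-24z"/><path data-summit="313 129" data-sink="262 17" d="M355 16l-106 0-10 22-18 27 36 24 45 27 11 11 6-8 19-12 13-13 5-11 3-8 0-24-3-12z"/><path data-summit="91 46" data-sink="17 126" d="M111 16l-95 1 0 116 9 3 22 3 16 6 17 16 11 16 12-8 2-10-4-22-10-26-4-16-2-41 6-9 13-8 5-8z"/><path data-summit="478 462" data-sink="67 371" d="M415 413l-22 3-15 5-5 5 4 43 17 3 17 13 13 30 9 13 72 0-2-13-22-36-4-22-17-28-9-10-6-4z"/><path data-summit="26 271" data-sink="67 371" d="M46 257l-8 0-5 3-8 14-9 4 1 109 21-3 41-17 14-16 24-60 0-2-30-10-17-11z"/><path data-summit="527 279" data-sink="373 329" d="M383 251l-4 4-20 36 0 8 13 26 0 4 22 11 35 23 30 6 9-31 15-25 8-8-13-5-31-20-21-9-16-4z"/><path data-summit="478 462" data-sink="527 386" d="M462 369l-3 5-6 28-8 13 10 7 18 27 6 12 2 18 22 36 2 12 22 1 1-143z"/>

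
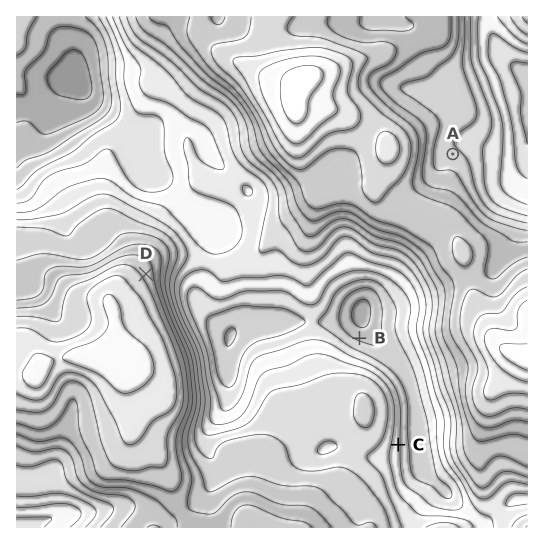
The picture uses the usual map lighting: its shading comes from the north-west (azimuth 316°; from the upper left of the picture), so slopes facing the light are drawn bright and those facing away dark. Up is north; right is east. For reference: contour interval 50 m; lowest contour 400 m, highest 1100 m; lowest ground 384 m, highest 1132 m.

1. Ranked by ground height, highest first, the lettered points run D A C B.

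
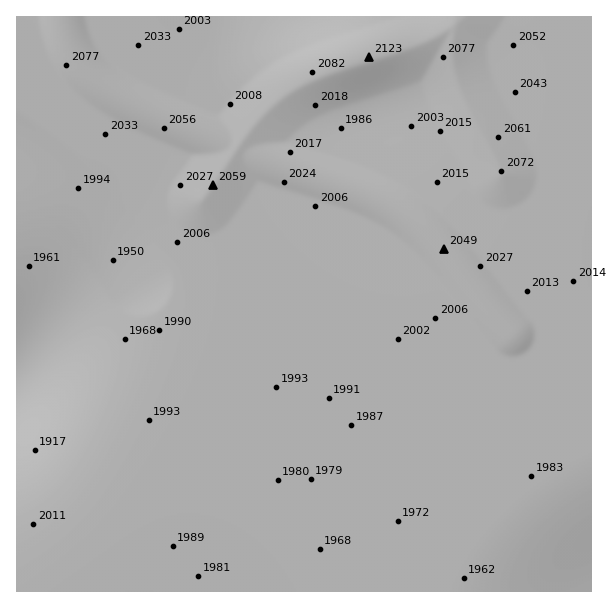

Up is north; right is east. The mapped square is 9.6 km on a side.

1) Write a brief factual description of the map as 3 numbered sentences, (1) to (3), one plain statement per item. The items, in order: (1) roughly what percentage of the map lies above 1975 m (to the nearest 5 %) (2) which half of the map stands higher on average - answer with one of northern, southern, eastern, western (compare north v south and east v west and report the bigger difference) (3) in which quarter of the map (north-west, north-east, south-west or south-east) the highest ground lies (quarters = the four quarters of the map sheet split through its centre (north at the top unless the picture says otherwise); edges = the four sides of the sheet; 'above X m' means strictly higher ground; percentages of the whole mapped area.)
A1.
(1) About 85 % of the map lies above 1975 m.
(2) The northern half stands higher on average than the southern half.
(3) The highest point lies in the north-east quarter of the map.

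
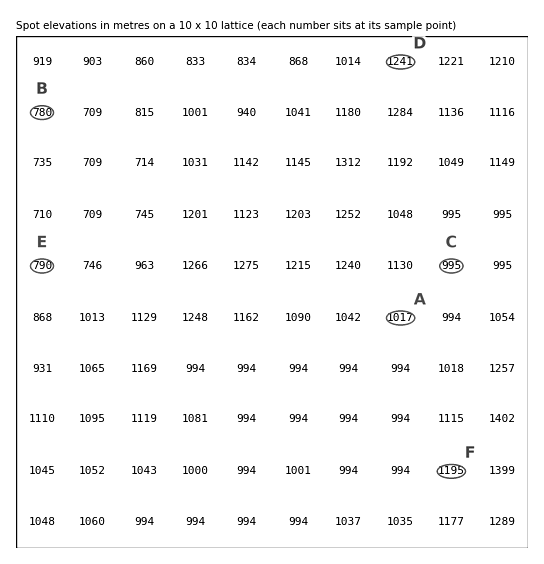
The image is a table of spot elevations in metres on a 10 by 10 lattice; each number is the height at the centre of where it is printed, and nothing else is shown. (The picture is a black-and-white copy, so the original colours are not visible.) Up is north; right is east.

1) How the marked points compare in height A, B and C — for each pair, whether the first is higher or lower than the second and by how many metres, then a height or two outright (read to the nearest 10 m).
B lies lower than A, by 240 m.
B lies lower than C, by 210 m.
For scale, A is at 1020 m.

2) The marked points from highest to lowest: D F E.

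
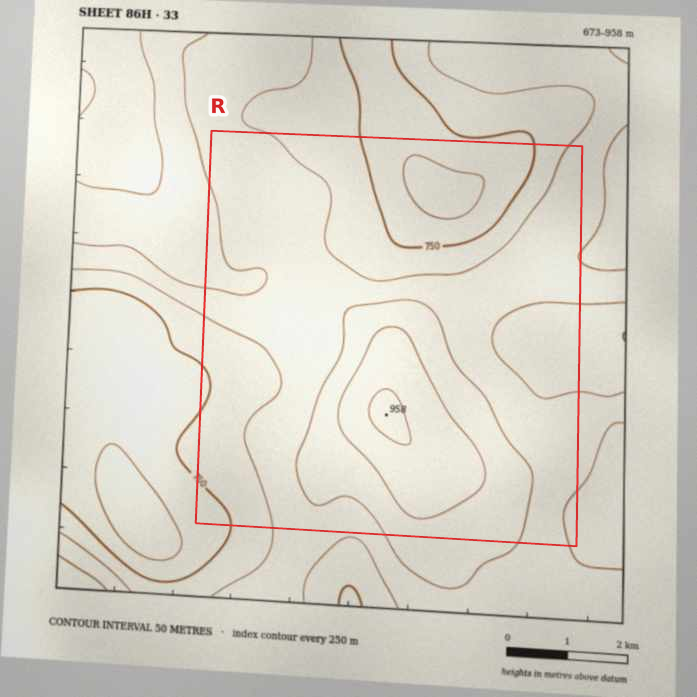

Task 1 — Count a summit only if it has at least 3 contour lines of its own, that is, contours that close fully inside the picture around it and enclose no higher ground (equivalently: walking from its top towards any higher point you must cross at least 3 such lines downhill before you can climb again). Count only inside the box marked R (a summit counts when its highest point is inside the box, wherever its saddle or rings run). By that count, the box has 1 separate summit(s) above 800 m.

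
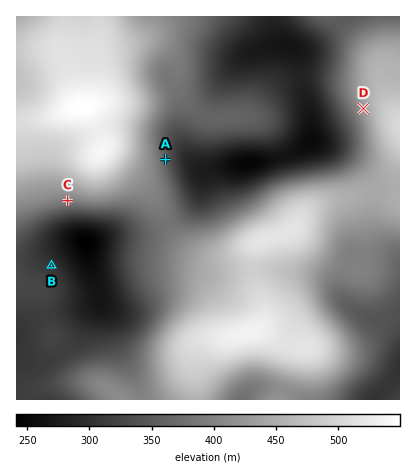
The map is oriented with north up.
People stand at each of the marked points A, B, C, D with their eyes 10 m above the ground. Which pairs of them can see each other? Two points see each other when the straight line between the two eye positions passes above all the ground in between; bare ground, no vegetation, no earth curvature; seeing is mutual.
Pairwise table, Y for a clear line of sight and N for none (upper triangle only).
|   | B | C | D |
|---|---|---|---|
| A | N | N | Y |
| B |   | Y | N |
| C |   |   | N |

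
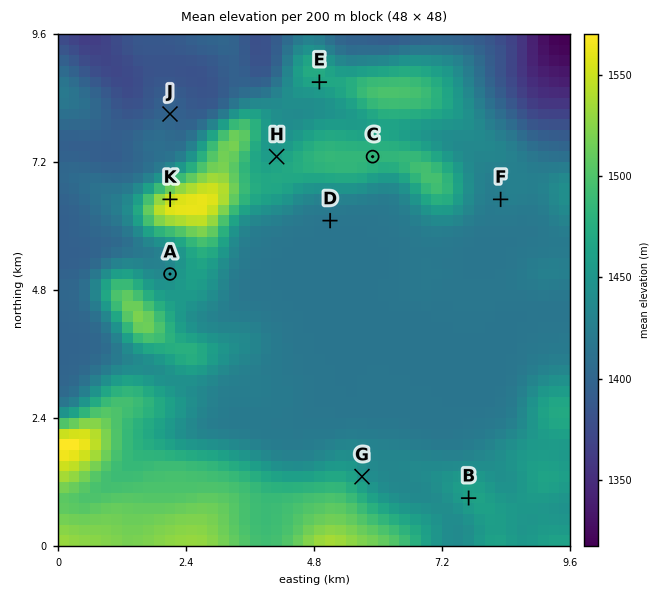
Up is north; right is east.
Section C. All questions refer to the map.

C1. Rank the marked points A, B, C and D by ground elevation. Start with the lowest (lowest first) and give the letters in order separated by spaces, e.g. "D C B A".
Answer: D A B C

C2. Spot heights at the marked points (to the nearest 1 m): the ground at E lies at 1467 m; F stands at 1425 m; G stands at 1450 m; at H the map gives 1458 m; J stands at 1399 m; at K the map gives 1551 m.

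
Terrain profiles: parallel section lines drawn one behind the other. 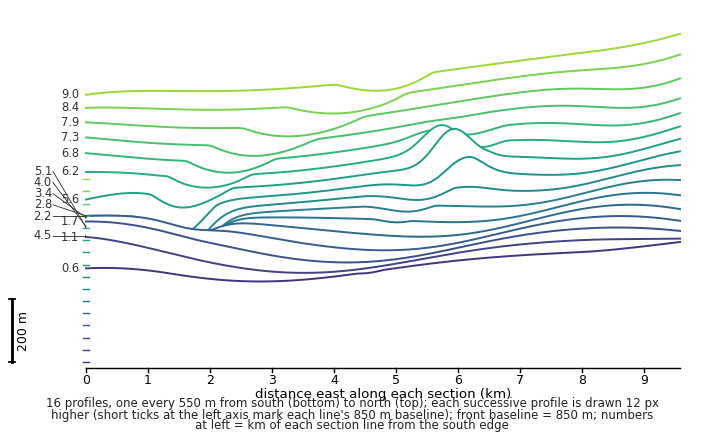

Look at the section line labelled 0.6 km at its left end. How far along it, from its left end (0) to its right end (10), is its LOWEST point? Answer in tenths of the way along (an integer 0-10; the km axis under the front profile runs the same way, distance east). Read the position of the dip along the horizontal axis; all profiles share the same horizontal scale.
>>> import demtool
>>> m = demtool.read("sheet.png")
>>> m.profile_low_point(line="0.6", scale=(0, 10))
3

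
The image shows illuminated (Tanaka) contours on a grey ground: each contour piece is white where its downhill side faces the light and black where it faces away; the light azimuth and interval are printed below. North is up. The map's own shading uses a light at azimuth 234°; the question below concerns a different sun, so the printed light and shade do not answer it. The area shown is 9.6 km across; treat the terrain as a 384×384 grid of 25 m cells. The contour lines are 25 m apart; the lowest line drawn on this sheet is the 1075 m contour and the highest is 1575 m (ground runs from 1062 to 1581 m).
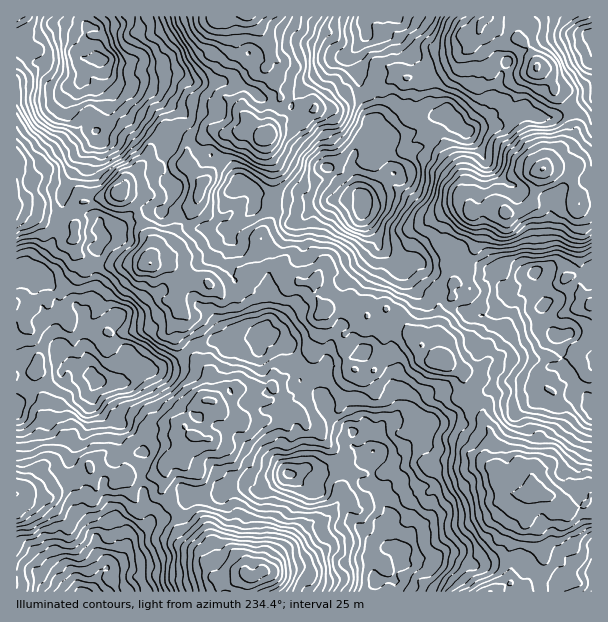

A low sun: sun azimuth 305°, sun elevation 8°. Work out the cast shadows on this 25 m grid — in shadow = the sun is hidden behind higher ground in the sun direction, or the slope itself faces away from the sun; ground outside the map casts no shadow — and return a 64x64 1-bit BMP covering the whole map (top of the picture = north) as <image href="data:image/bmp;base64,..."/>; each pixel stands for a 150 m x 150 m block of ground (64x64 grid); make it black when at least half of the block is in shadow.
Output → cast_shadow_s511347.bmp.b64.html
<image width="64" height="64" href="data:image/bmp;base64,Qk0+AgAAAAAAAD4AAAAoAAAAQAAAAEAAAAABAAEAAAAAAAACAAATCwAAEwsAAAIAAAAAAAAA////AAAAAAAAAf8AAJ/+AAAf/8AAH/4AAA//8AAL/gAADf/wAAHgAAAEf/gAEGAAAAf//AAAAAAAA/5+AAPwAAAA3RMAAfgAAAAcgeAA+AAAABGA8AD4AAAAARhwAXwAAAAAADAB/AAAAAABEAD8A0ABgAAAAfwB84GAAABd/QA5wcAAAEH5YHnN8AAAAfAwfP/4AAAD8AD8//gAAAHwwOD//gAAAECIYH/+AAAAAAAAf/4AAAAAAAB//AAAAAAAAAP4CAAAAAAAAOCYGAAAAEAAUBgAEAAAAAAAAYACAAAAAAABAAAABgADgAQAAAACAB+AAAAAAAAADgAAwAIAAAAAAADAAAAeAACAAAAAAAUAAAAAAAwAAAAAAAAAD4AoAA4AAEAHACgAPwBAAAIAAAB/AAAAXwAAAD8AAuB/AAAABwAxgf8AAAAOgHCD//wAAAAAMAH//gAAADAAAP/+AAI4OAAA//4EAn44AAA//+QB/xAAAB//8AD/AAAAD//4AH/gAAAH7/gA//AAAAP/+AB/8AAAM//+AD//oAAAP/4MP//AAAAb/gIf/9AAAAAMA5//kAAAAAAB//+AAAAAAABf/oAAAAAAAD98AAAAAAAAPDAAAAABwAA/GAAD48HAABEwAAPz8EAAGDAAA//wAAA8MAABP/AAAH/4AAAf8AAADfgAAB/wAA=="/>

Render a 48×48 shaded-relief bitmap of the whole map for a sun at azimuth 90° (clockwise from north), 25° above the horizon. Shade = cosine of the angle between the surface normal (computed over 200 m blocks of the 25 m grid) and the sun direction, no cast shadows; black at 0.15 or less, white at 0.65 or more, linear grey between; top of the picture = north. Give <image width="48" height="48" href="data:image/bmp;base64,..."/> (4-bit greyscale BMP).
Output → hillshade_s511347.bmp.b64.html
<image width="48" height="48" href="data:image/bmp;base64,Qk32BAAAAAAAAHYAAAAoAAAAMAAAADAAAAABAAQAAAAAAIAEAAATCwAAEwsAABAAAAAAAAAAAAAAABEREQAiIiIAMzMzAERERABVVVUAZmZmAHd3dwCIiIgAmZmZAKqqqgC7u7sAzMzMAN3d3QDu7u4A////ADM0V6zM3v7tuqdTE0IhJYq8zdzJd2ZnZTRVaIrN3v7tu7lzAjEiFYmrvdu7uHdnVEVWd2i83f/rq6ljEjATNnebvNy8uZl2ZUVodWib3e7bqodlMiMyJWesu83cqZh3ZGZodGiK3czLhnd3QiVTNXirzM3bqpd2VFVXZGiKu8u7ZXh2ZVVEVnmaze3cqoeHVEREVmarmampZ4ZmZ3dVZWmqvO/suYiIdmZTWHaZiYZ3eHV3ZXqXZXqqrN7sqZiHeGVVaIiHinZ3Z2VmV5unZpqqve3cqZhmiWZmeYiXioeFVmVCaquneJm7vd3cmYZWiJh2ineHm5d1VlQyaaqYeKrMrO3KiIdVZ5mGiod3nLh3dkNGd4l2aKu7rO25iHdURZmYiJiZmrqYZVRXh4dGiKuqvdy5dndkVrqah4icurqHZnZXiHU1iauZrMy3RodVVduZZYq8u7mIh2Znh2ZmeJqZrMylJoZmQ9uXVay7u7updVZ3dleYiHeau7qFNFeHVKqGVZuru8zKZnZ3ZmipmHeau6l2Q1iGZphmZYqqu83KmHZ3V4m7l2iqqqhlRFh3iahVd5qZmt3Kh3aIeIm7l2i8uXZlVEZ4mahVeKp4q8yoZneampipiZm8qFV3VUVoh4dniKl5zLhnZ3eKrLmYeZq6h1V2ZUR5qYZoiJmszKdVV3eKzLmZiZmph1VmZTR5vHd4h4it3LlkVmaKzLh5mImHhkV3dUaZqnd3eJid7Llmd2Z5q8l4mIdWh2Z3dkeruneHeJq8y6h4h3d5mqh4iHVoqYZVZ2ebu3iamJvLqZmZZXiJqYdnZlaKuoZUZmiqmHiruZvMp3iHZ5h5mZdVRWeau5ZWZWm6h5q7qJvNt1ZWeJmZd5hTNXiay5dlZmeamIq6hXvNyGZVZ5qYeIhTNZuryomHdnd5l2eKlVm9yWVVaKuFaIZDSM26qaqqhVeKmFVohVmsp3dmZ5qER4Yya+7bq8ualEeKqFVGh3qpdpqGVmiWRWVDbO/tzduZlmaKl1Q2qauWZoulNXiXVENEe97e/9qZh4d7l1RGmb2lVmrGE3moVUREe8zO/9mIiah5l1VEV63HVoq4Mnu3Q0VmiZnO/8l5vMlmZkVCNpzLdpqHZoumMAWImHm97bdr/tplZjMyNXrdt5uHmruUIRRmiYqqzKeN/sp2ZTM0NGvdyoqqu6uTEzRUaIq5qXjN3cmHVBE0VXvM3Km8u6qUNTRSN4qpmHrMvLiadQAlmYir3am8vMh2aGVAFquneKu7qYm7hgAmmYirzLzMu6eIiYUyNomYeLy6mJupZAAkaJqrzM3Muoipd3REaImYibuYqquWMREjWJrLzMzNuruoVEVVeaqXm7mIq7l0IjRCNovczLzturuXUxNWmqmIrbmHndgwEWZQFozszM7sqpmnQhJXq5mazcl2jMggEndBNp3rvM7rqomVMyNFeaq83dp3iYUxJHUzR63svN/sqIh0RDMyWaq83+uHiGQyNEM0V6zdzf/tqIdURDIiSJm83+ynZ3VERA=="/>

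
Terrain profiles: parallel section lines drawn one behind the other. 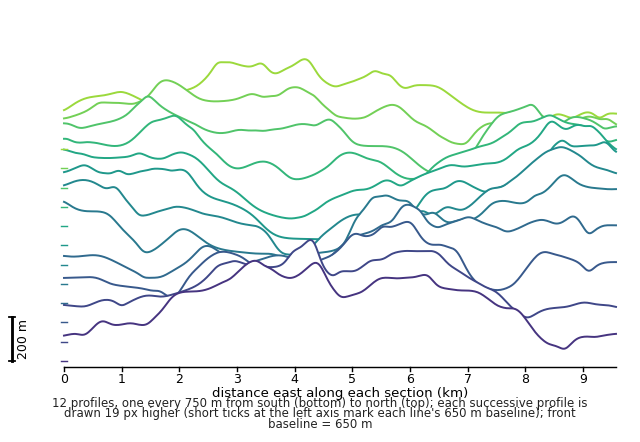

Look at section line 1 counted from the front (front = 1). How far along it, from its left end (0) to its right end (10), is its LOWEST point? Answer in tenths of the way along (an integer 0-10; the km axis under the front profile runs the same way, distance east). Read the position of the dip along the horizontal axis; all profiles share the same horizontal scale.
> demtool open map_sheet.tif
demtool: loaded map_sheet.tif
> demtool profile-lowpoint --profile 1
9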